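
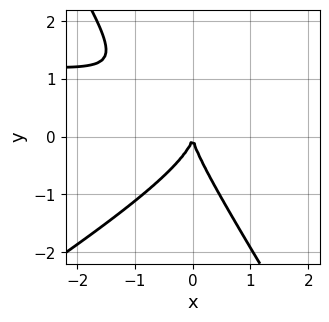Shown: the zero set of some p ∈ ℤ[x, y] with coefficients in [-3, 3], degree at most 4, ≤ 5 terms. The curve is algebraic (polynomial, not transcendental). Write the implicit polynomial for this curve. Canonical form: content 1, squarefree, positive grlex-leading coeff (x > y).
2*x^2*y - 2*x*y^2 - 2*y^3 - 3*x^2

1. deg p = 3. The shape is more complex than any degree-2 curve.
2. From the visible intercepts: one y-axis crossing is at y = 0; one x-axis crossing is at x = 0.
3. Assembling these constraints gives the stated polynomial.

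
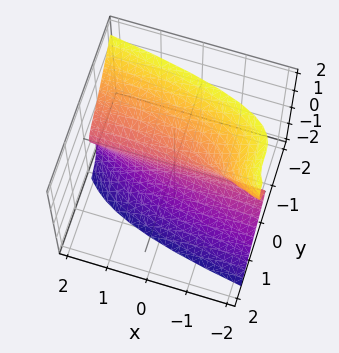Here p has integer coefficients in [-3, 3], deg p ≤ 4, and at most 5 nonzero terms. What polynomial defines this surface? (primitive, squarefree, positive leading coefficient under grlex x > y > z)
(a) Degree: a generic line meets the surface in up to 3 points, so deg p = 3.
(b) From the axis intercepts and sections: it meets the y-axis at y = 0 (among the integer gridlines); it crosses the z-axis at the gridline z = 0; the visible x-axis segment lies entirely on the surface.
(c) Putting this together gives p.

x*z^2 + 3*y^3 + z^3 - y*z + 2*y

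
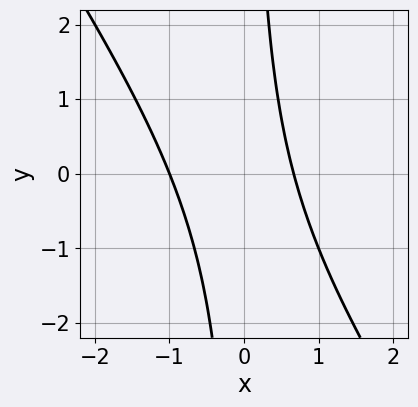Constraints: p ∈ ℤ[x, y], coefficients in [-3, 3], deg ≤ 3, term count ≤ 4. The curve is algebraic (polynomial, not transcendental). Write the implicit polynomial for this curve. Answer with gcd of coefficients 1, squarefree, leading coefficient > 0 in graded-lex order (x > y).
3*x^2 + 2*x*y + x - 2

(a) deg p = 2. A generic line meets the curve in up to 2 points.
(b) Reading off the gridlines: one x-axis crossing is at x = -1; it misses every integer gridline on the y-axis.
(c) Together with the visible shape, these determine p as stated.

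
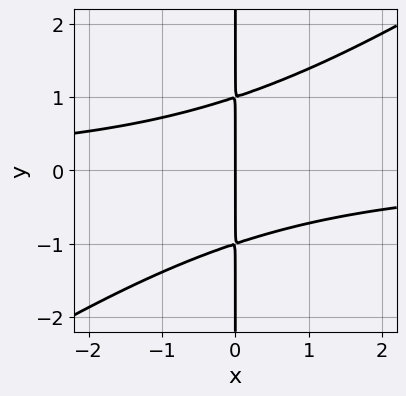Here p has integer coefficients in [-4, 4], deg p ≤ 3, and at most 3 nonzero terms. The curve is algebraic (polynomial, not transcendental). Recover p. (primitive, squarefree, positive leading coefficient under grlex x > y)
2*x^2*y - 3*x*y^2 + 3*x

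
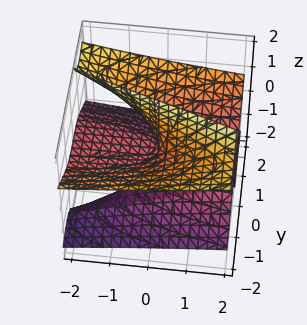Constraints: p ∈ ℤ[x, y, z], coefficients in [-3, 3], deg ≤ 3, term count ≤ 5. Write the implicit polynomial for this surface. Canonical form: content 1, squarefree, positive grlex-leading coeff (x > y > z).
(a) Degree: no degree-2 surface has this shape, so deg p = 3.
(b) From the visible intercepts: one y-axis crossing is at y = 0; every point of the x-axis in the box is on the surface; the visible z-axis segment lies entirely on the surface.
(c) These observations pin down the coefficients.

y^3 - 3*y*z^2 - 2*x*z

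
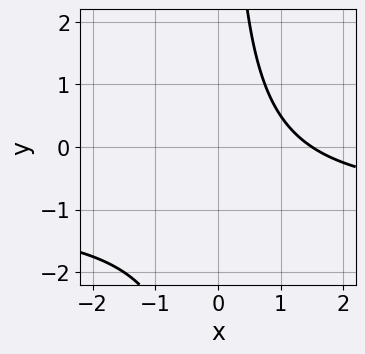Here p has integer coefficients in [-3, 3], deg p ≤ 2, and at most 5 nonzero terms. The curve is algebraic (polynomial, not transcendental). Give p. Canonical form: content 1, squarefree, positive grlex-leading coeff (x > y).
2*x*y + 2*x - 3

First, the degree is 2 — the shape is more complex than any degree-1 curve.
Next, against the integer gridlines: the curve avoids every integer y-axis point in the box.
Finally, assembling these constraints gives the stated polynomial.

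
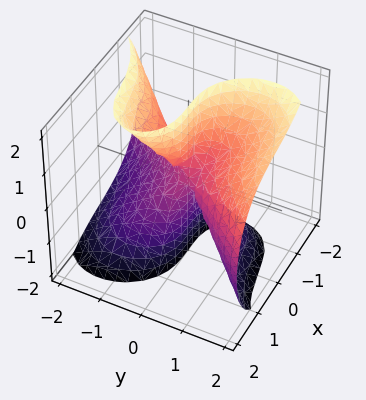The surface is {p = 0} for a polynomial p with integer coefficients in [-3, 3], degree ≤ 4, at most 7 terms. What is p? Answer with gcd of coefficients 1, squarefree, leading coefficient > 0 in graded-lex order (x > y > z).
2*x^3 + x*y^2 - 2*y^3 + y^2*z + 2*y*z^2

Degree: a generic line meets the surface in up to 3 points, so deg p = 3.
From the axis intercepts and sections: one x-axis crossing is at x = 0; one y-axis crossing is at y = 0; the visible z-axis segment lies entirely on the surface.
These observations pin down the coefficients.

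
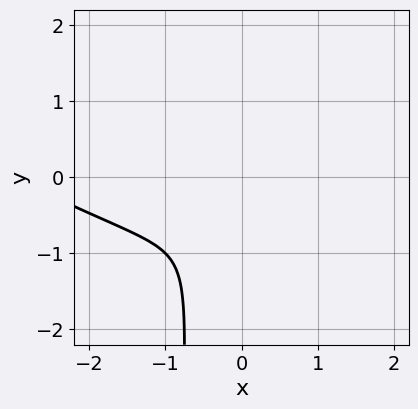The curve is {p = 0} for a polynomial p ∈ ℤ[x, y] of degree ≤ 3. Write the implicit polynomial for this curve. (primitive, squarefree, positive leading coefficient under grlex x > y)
(a) The degree is 3 — the shape is more complex than any degree-2 curve.
(b) Matching integer coefficients to the picture gives p.

x^3 + 2*x^2*y + x*y^2 + 3*x^2 + y^2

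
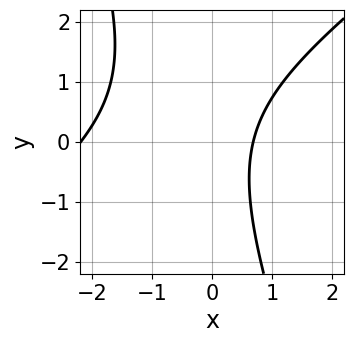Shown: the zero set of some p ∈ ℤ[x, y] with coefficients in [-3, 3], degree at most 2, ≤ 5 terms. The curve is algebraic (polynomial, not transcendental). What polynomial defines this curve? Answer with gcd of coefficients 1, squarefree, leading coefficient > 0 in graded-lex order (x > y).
1. deg p = 2. No degree-1 curve has this shape.
2. Observable constraints: the curve avoids every integer y-axis point in the box.
3. These observations pin down the coefficients.

2*x^2 - 2*x*y - y^2 + 3*x - 3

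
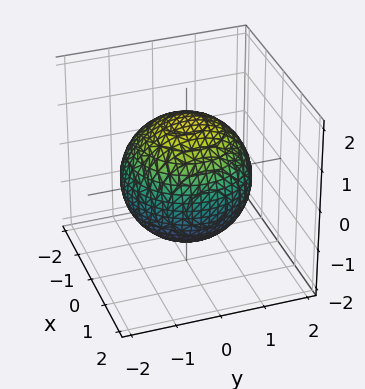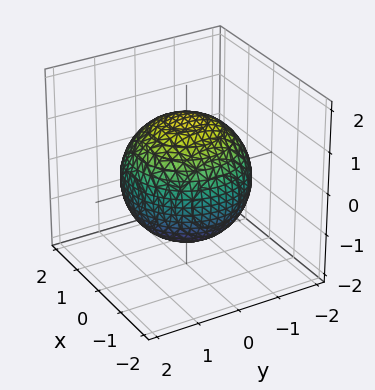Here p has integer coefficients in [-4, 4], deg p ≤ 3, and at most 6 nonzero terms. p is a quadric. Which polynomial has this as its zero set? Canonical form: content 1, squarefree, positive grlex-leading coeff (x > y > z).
Degree: a closed, bounded, convex surface; a quadric, so deg p = 2.
Symmetries: rotational symmetry about the z-axis ⇒ p depends on x, y only through x² + y²; mirror symmetry z ↦ −z ⇒ only even powers of z.
Checking where it meets the axes: a circular section at z = -1 has radius exactly 1.
These observations pin down the coefficients.

x^2 + y^2 + z^2 - 2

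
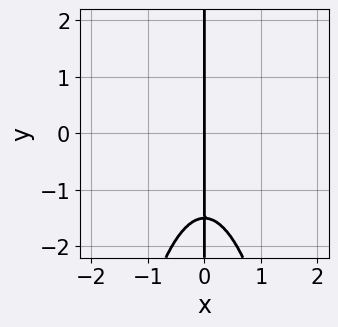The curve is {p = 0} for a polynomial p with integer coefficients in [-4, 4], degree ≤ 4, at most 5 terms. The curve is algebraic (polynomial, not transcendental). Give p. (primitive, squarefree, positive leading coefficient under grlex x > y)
1. The degree is 3 — no degree-2 curve has this shape.
2. Against the integer gridlines: it meets the x-axis at x = 0 (among the integer gridlines); the visible y-axis segment lies entirely on the curve.
3. Assembling these constraints gives the stated polynomial.

3*x^3 + 2*x*y + 3*x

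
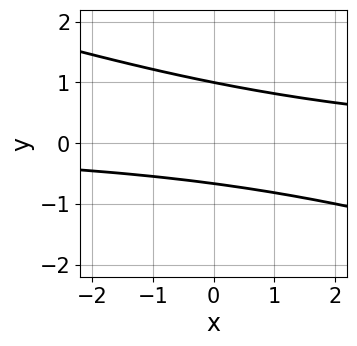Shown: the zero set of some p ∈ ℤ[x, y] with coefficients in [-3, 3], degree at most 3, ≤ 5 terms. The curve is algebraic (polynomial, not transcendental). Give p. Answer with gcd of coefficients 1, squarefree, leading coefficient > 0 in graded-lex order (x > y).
x*y + 3*y^2 - y - 2

Degree: a generic line meets the curve in up to 2 points, so deg p = 2.
Reading off the gridlines: it meets the y-axis at y = 1 (among the integer gridlines); the curve avoids every integer x-axis point in the box.
Assembling these constraints gives the stated polynomial.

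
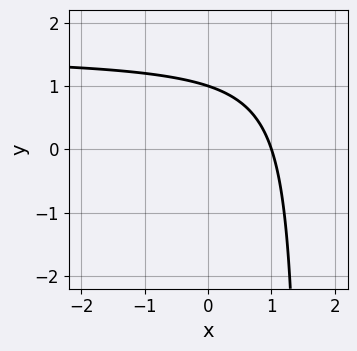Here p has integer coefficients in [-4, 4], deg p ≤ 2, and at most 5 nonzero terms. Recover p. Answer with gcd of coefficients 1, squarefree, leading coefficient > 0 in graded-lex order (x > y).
2*x*y - 3*x - 3*y + 3

Degree: a generic line meets the curve in up to 2 points, so deg p = 2.
Checking where it meets the axes: it crosses the y-axis at the gridline y = 1; one x-axis crossing is at x = 1.
The integer polynomial consistent with all of this is the stated p.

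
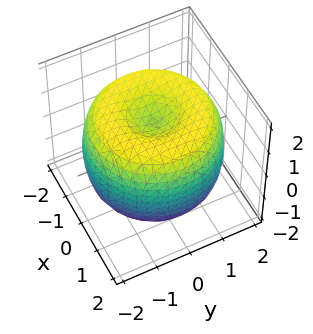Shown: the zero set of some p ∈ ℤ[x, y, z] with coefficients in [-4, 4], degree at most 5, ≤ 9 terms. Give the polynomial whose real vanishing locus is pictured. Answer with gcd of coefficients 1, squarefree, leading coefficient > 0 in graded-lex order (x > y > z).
1. deg p = 4. No degree-3 surface has this shape.
2. Symmetries: rotational symmetry about the z-axis ⇒ p depends on x, y only through x² + y².
3. Checking where it meets the axes: among the integer gridlines, it crosses the z-axis at z ∈ {-1, 1}; a circular section at z = 1 has radius between 1 and 2.
4. Putting this together gives p.

x^4 + 2*x^2*y^2 + y^4 - 3*x^2 - 3*y^2 + 2*z^2 - 2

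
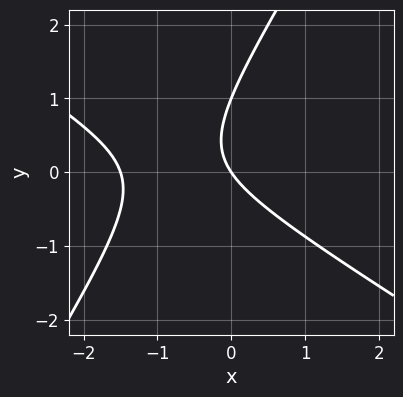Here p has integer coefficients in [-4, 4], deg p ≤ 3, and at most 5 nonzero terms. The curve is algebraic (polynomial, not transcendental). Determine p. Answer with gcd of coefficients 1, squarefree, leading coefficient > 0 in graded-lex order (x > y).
2*x^2 + 2*x*y - 2*y^2 + 3*x + 2*y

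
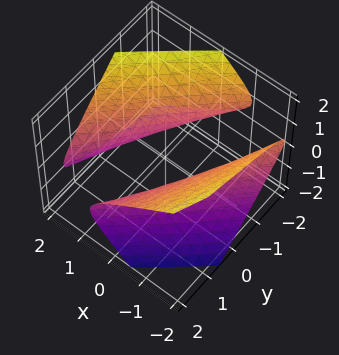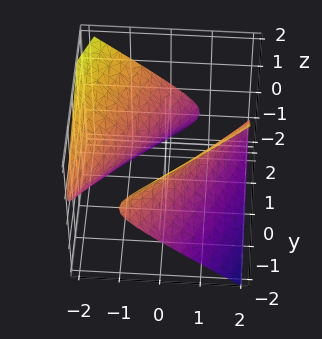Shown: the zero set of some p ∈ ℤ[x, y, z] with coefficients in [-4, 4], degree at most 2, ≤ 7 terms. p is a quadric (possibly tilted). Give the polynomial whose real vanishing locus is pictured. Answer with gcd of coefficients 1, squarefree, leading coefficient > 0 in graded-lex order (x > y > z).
First, the picture has 2 separate pieces.
Then, deg p = 2.
Then, against the integer gridlines: among the integer gridlines, it crosses the x-axis at x ∈ {-1, 1}; the surface avoids every integer z-axis point in the box.
Finally, fitting integer coefficients to these (and the overall shape) gives p.

2*x^2 - 3*x*y + y^2 - 2*y*z - 3*z^2 - 2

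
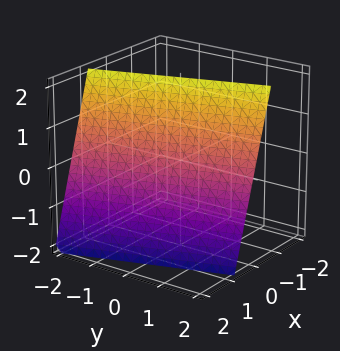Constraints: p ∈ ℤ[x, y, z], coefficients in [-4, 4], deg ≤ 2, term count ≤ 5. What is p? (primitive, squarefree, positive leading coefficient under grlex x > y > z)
3*x + y + z - 2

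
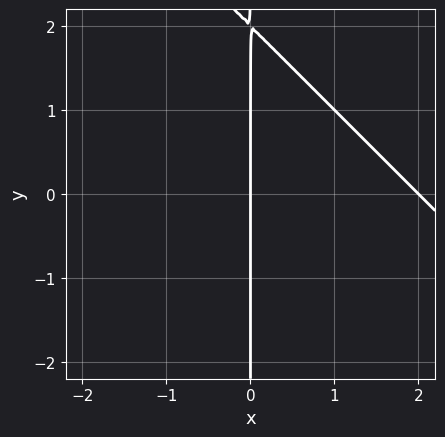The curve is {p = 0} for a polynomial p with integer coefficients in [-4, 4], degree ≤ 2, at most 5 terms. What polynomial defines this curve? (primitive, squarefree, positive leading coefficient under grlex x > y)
(a) The degree is 2 — the shape is more complex than any degree-1 curve.
(b) From the visible intercepts: among the integer gridlines, it crosses the x-axis at x ∈ {0, 2}; the visible y-axis segment lies entirely on the curve.
(c) Together with the visible shape, these determine p as stated.

x^2 + x*y - 2*x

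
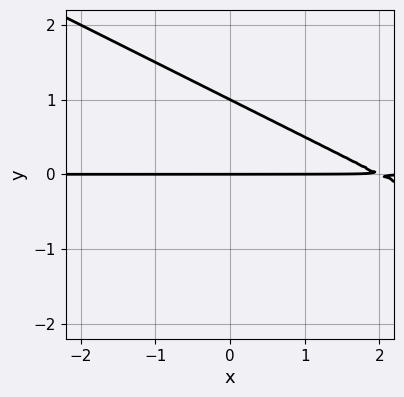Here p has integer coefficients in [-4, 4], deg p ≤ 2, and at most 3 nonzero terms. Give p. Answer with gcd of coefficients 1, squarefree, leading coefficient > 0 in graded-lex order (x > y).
x*y + 2*y^2 - 2*y

First, deg p = 2. A generic line meets the curve in up to 2 points.
Then, observable constraints: among the integer gridlines, it crosses the y-axis at y ∈ {0, 1}; every point of the x-axis in the box is on the curve.
Finally, putting this together gives p.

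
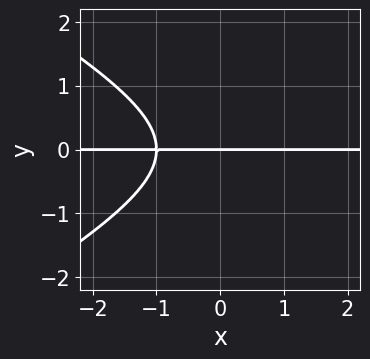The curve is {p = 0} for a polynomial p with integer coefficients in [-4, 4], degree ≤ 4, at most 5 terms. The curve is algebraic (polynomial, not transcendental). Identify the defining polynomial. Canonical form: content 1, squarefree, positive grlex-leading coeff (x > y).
x^2*y - 3*y^3 - 2*x*y - 3*y

First, deg p = 3. A generic line meets the curve in up to 3 points.
Then, checking where it meets the axes: the visible x-axis segment lies entirely on the curve; it crosses the y-axis at the gridline y = 0.
Finally, the integer polynomial consistent with all of this is the stated p.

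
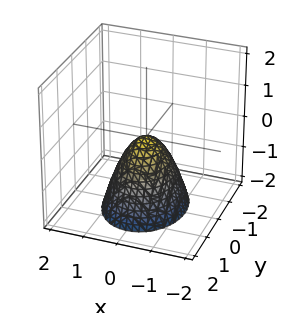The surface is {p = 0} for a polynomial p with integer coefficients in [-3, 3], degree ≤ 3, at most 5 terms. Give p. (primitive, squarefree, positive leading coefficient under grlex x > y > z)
3*x^2 + 2*y^2 + 2*z

(a) Degree: a paraboloid; a quadric, so deg p = 2.
(b) Symmetries: mirror symmetry x ↦ −x ⇒ only even powers of x; mirror symmetry y ↦ −y ⇒ only even powers of y.
(c) Reading off the gridlines: it meets the z-axis at z = 0 (among the integer gridlines); it meets the x-axis at x = 0 (among the integer gridlines); it crosses the y-axis at the gridline y = 0.
(d) Fitting integer coefficients to these (and the overall shape) gives p.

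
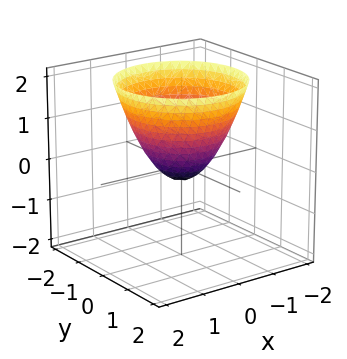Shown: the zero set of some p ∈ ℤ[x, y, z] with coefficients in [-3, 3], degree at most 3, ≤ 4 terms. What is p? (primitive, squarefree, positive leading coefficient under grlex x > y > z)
3*x^2 + 3*y^2 - 3*z - 1

1. The degree is 2 — the shape is more complex than any degree-1 surface.
2. By symmetry, the z-axis is an axis of rotation, so x and y enter only as x² + y².
3. Observable constraints: a circular section at z = 0 has radius between 0 and 1.
4. These observations pin down the coefficients.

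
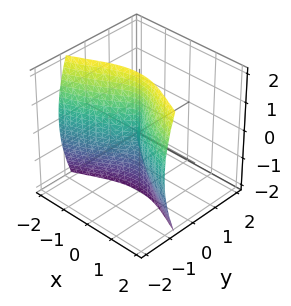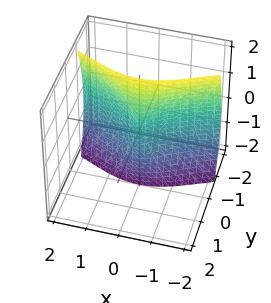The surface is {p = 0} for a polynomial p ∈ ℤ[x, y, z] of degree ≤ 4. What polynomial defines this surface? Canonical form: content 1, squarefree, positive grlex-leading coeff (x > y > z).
3*y^3 + y*z^2 + x^2

The degree is 3 — the shape is more complex than any degree-2 surface.
From the axis intercepts and sections: one y-axis crossing is at y = 0; one x-axis crossing is at x = 0; every point of the z-axis in the box is on the surface.
These observations pin down the coefficients.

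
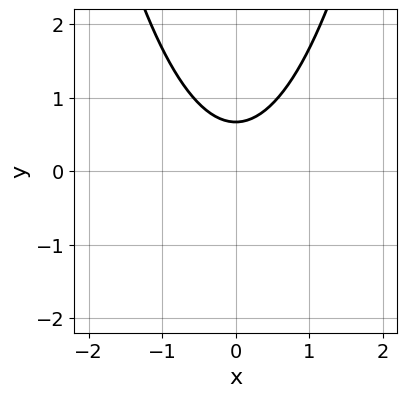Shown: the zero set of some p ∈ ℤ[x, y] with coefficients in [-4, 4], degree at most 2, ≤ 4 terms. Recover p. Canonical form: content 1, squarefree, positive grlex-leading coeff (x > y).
1. The degree is 2 — the shape is more complex than any degree-1 curve.
2. Symmetries: it's symmetric under x → −x, forcing even powers of x.
3. Observable constraints: it misses every integer gridline on the x-axis.
4. Assembling these constraints gives the stated polynomial.

3*x^2 - 3*y + 2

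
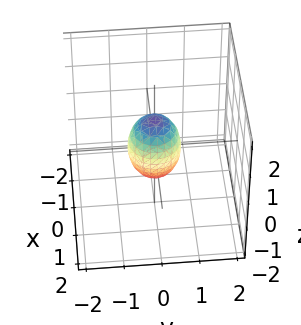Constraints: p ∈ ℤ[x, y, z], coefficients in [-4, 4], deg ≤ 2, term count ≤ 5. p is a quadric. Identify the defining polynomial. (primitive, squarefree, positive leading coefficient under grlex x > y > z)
deg p = 2.
Symmetries: the z-axis is an axis of rotation, so x and y enter only as x² + y²; it's symmetric under z → −z, forcing even powers of z.
Reading off the gridlines: a circular section at z = 0 has radius between 0 and 1; among the integer gridlines, it crosses the z-axis at z ∈ {-1, 1}.
Together with the visible shape, these determine p as stated.

2*x^2 + 2*y^2 + z^2 - 1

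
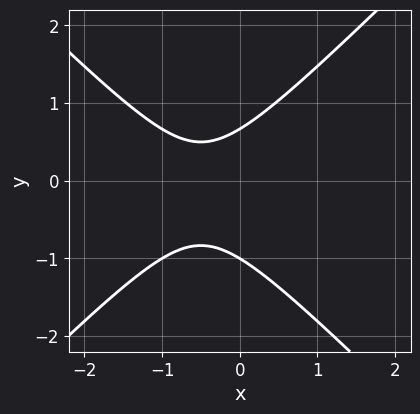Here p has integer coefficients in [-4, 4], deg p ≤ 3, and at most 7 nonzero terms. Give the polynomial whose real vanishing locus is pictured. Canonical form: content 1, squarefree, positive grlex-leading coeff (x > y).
Degree: a generic line meets the curve in up to 2 points, so deg p = 2.
From the visible intercepts: one y-axis crossing is at y = -1; no x-intercept at any integer in the box.
Solving for integer coefficients yields p as stated.

3*x^2 - 3*y^2 + 3*x - y + 2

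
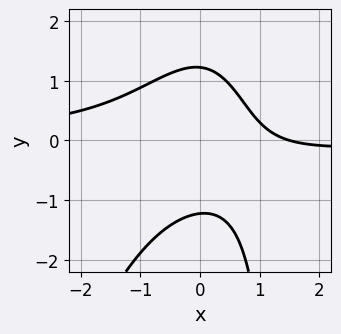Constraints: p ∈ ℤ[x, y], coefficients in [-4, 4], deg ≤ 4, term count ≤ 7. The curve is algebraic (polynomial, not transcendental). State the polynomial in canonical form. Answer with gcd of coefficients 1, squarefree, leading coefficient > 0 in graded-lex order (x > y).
3*x^2*y - x*y^2 + 2*y^2 + 2*x - 3

(a) The degree is 3 — a generic line meets the curve in up to 3 points.
(b) The integer polynomial consistent with all of this is the stated p.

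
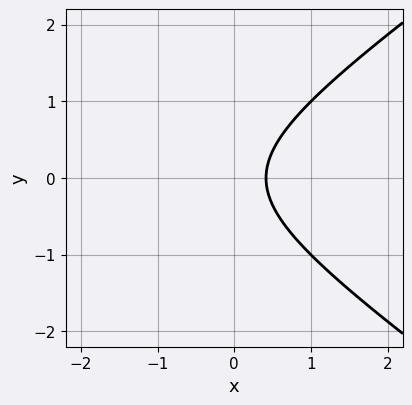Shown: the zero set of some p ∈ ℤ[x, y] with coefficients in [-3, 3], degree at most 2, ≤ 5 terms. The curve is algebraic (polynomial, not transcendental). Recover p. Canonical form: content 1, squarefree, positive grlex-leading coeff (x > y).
1. Degree: the shape is more complex than any degree-1 curve, so deg p = 2.
2. Symmetries: it's symmetric under y → −y, forcing even powers of y.
3. From the visible intercepts: the curve avoids every integer y-axis point in the box.
4. Solving for integer coefficients yields p as stated.

x^2 - 2*y^2 + 2*x - 1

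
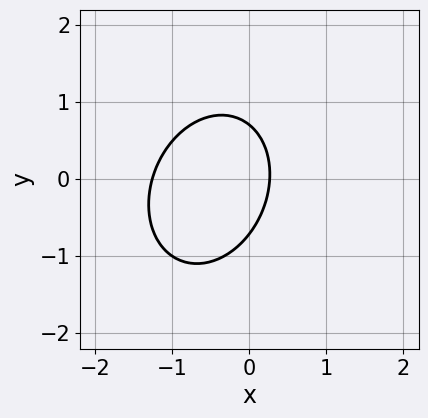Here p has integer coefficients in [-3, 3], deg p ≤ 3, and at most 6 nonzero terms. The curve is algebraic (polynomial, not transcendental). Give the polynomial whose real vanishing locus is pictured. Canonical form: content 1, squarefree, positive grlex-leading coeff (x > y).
First, the degree is 2 — the shape is more complex than any degree-1 curve.
Finally, matching integer coefficients to the picture gives p.

3*x^2 - x*y + 2*y^2 + 3*x - 1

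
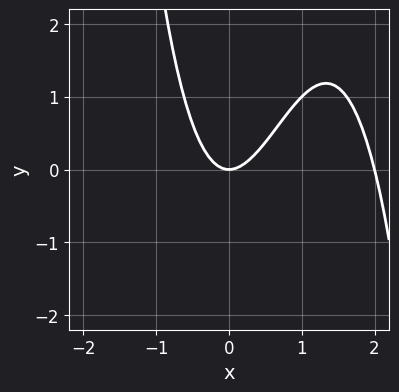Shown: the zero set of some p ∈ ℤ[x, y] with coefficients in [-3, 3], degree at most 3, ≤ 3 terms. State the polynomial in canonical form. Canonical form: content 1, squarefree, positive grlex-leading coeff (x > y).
1. deg p = 3. No degree-2 curve has this shape.
2. Checking where it meets the axes: the x-axis gridline crossings are at x ∈ {0, 2}; it crosses the y-axis at the gridline y = 0.
3. Matching integer coefficients to the picture gives p.

x^3 - 2*x^2 + y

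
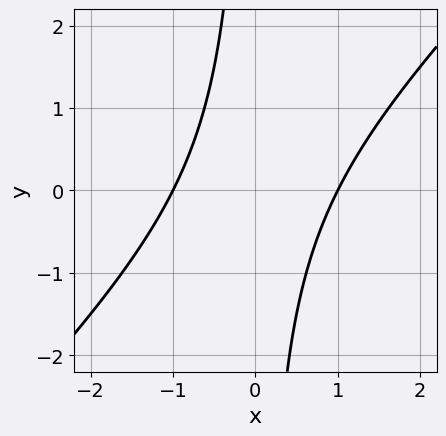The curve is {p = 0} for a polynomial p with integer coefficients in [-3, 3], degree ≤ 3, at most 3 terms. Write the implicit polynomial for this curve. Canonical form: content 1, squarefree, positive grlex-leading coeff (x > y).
x^2 - x*y - 1

(a) deg p = 2.
(b) From the axis intercepts and sections: no y-intercept at any integer in the box; the x-axis gridline crossings are at x ∈ {-1, 1}.
(c) Together with the visible shape, these determine p as stated.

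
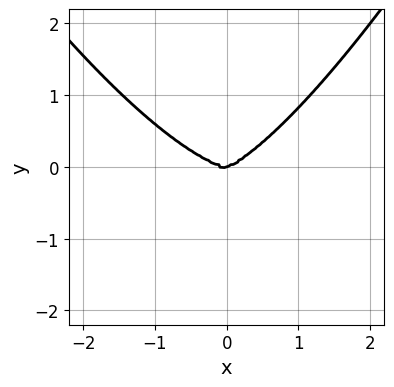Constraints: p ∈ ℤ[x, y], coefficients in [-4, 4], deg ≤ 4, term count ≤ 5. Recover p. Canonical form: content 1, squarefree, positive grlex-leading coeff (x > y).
x^4 + x*y^2 - 3*y^3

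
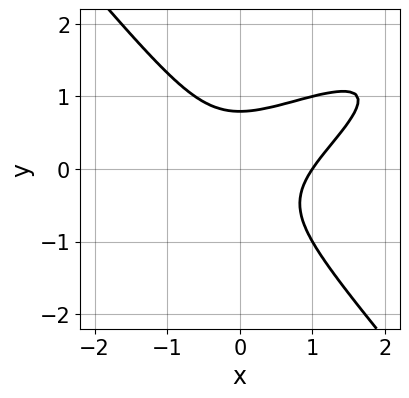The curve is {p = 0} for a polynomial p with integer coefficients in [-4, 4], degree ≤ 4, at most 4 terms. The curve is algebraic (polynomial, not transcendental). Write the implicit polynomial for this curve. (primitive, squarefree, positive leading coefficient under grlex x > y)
x^3 - 2*x^2*y + 2*y^3 - 1

1. deg p = 3. The shape is more complex than any degree-2 curve.
2. Reading off the gridlines: it crosses the x-axis at the gridline x = 1.
3. Solving for integer coefficients yields p as stated.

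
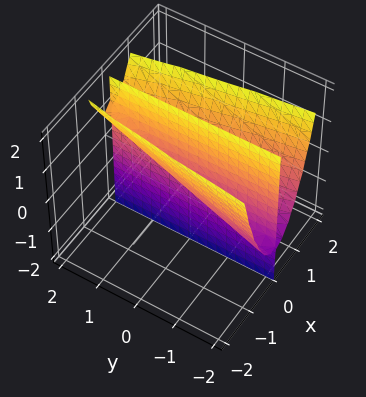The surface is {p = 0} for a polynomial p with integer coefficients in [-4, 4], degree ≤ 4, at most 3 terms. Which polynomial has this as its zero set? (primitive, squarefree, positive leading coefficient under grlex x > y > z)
(a) The picture has 2 separate pieces. Treating them together as one polynomial.
(b) Degree: no degree-2 surface has this shape, so deg p = 3.
(c) From the axis intercepts and sections: it meets the x-axis at x = 0 (among the integer gridlines); the visible z-axis segment lies entirely on the surface; the visible y-axis segment lies entirely on the surface.
(d) Matching integer coefficients to the picture gives p.

3*x^3 + x*y - 2*x*z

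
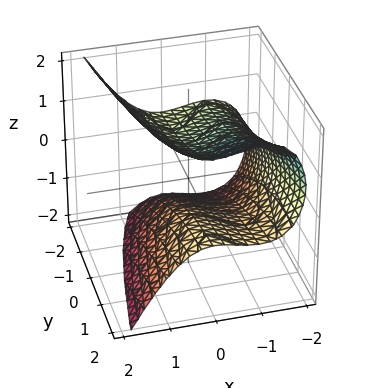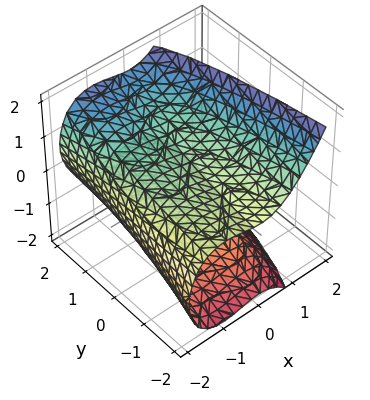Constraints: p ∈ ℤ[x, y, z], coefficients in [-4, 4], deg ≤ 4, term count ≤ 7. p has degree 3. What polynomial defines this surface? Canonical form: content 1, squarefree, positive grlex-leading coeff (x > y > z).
Degree: the shape is more complex than any degree-2 surface, so deg p = 3.
Checking where it meets the axes: the surface avoids every integer y-axis point in the box.
Together with the visible shape, these determine p as stated.

2*x^3 + 3*x^2 + 2*y*z - 3*z^2 + 2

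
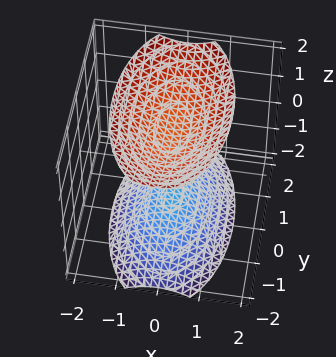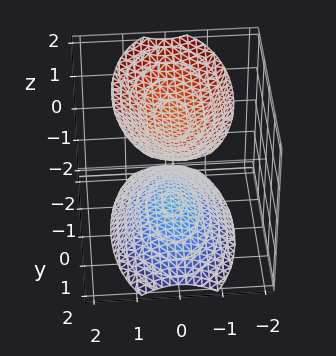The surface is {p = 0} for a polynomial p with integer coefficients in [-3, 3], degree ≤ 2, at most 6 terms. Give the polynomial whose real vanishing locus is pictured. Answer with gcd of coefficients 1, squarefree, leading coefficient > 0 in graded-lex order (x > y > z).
3*x^2 + y^2 - 2*z^2 + 3

There are 2 components. They look like related sheets of one shape, so recover p as a whole.
deg p = 2. Two sheets facing apart; a quadric.
Symmetries: the z ↦ −z reflection is a symmetry, so z appears only in even powers; it's symmetric under x → −x, forcing even powers of x; mirror symmetry y ↦ −y ⇒ only even powers of y.
Checking where it meets the axes: it misses every integer gridline on the y-axis; the surface avoids every integer x-axis point in the box.
Solving for integer coefficients yields p as stated.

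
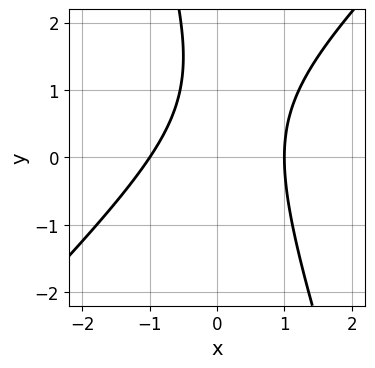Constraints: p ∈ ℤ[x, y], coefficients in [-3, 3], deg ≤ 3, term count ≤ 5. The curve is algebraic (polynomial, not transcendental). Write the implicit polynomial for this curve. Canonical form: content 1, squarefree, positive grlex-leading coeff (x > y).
3*x^2 - 2*x*y - y^2 + 2*y - 3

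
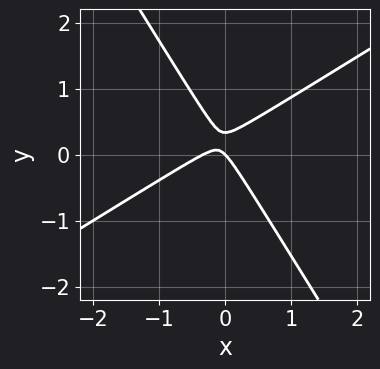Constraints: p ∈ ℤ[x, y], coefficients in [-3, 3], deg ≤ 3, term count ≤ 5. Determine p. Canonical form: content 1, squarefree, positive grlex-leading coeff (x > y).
The degree is 2 — a generic line meets the curve in up to 2 points.
Checking where it meets the axes: it crosses the y-axis at the gridline y = 0; it crosses the x-axis at the gridline x = 0.
Together with the visible shape, these determine p as stated.

3*x^2 - 3*x*y - 3*y^2 + x + y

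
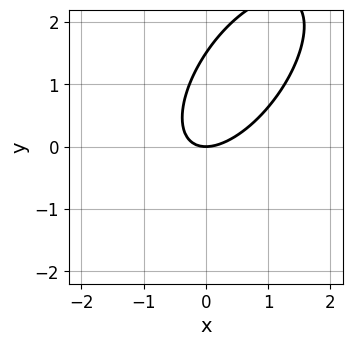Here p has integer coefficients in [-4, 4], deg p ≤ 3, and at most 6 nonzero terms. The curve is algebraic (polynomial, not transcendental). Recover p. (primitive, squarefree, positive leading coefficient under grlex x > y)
First, deg p = 2. No degree-1 curve has this shape.
Then, from the visible intercepts: one y-axis crossing is at y = 0; it crosses the x-axis at the gridline x = 0.
Finally, fitting integer coefficients to these (and the overall shape) gives p.

3*x^2 - 3*x*y + 2*y^2 - 3*y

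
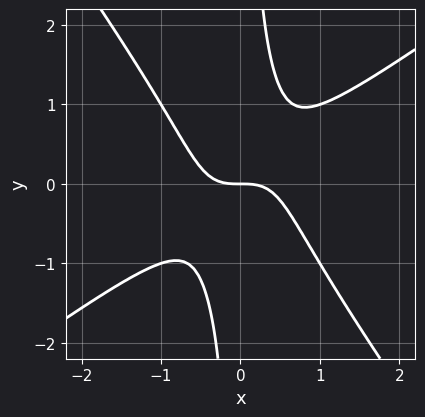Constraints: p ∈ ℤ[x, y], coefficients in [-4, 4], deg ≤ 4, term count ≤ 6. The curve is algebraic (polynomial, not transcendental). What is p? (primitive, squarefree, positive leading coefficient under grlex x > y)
deg p = 3.
Observable constraints: it meets the y-axis at y = 0 (among the integer gridlines); one x-axis crossing is at x = 0.
Assembling these constraints gives the stated polynomial.

3*x^3 - 2*x^2*y - 3*x*y^2 + 2*y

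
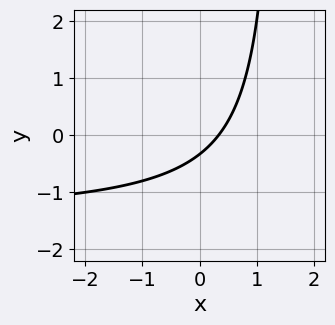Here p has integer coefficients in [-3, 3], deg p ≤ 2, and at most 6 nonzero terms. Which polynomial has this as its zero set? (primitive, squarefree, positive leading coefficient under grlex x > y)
2*x*y + 3*x - 3*y - 1

1. Degree: no degree-1 curve has this shape, so deg p = 2.
2. Solving for integer coefficients yields p as stated.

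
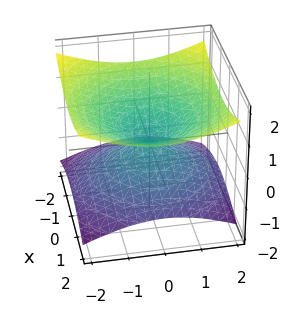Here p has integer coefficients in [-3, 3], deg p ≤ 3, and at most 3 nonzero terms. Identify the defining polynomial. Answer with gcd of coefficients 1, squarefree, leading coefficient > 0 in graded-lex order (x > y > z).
x^2 + y^2 - 3*z^2

First, the degree is 2 — two nappes meeting at a single point; a quadric.
Then, symmetries: mirror symmetry z ↦ −z ⇒ only even powers of z; every cross-section ⟂ z is a circle, so x, y appear only via x² + y².
Then, from the visible intercepts: it meets the z-axis at z = 0 (among the integer gridlines); one x-axis crossing is at x = 0; it meets the y-axis at y = 0 (among the integer gridlines).
Finally, together with the visible shape, these determine p as stated.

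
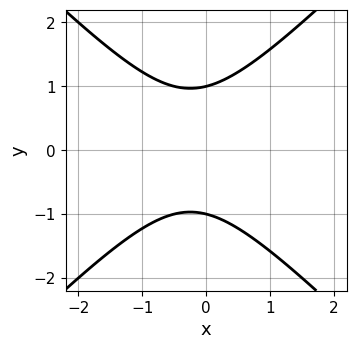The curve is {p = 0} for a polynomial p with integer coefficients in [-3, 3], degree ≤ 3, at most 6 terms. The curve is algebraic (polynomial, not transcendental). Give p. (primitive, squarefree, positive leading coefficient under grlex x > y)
2*x^2 - 2*y^2 + x + 2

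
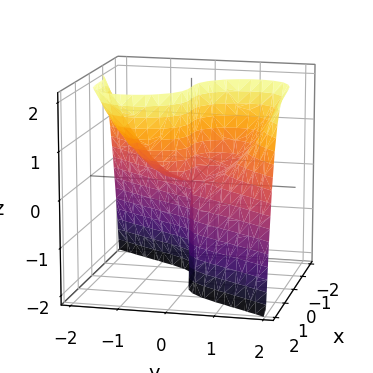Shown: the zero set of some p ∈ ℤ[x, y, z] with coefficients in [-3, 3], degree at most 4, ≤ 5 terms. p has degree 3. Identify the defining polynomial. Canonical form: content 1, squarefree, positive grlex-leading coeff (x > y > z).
2*x^3 - y^3 + 2*y*z

The degree is 3 — no degree-2 surface has this shape.
Observable constraints: the visible z-axis segment lies entirely on the surface; it crosses the y-axis at the gridline y = 0; one x-axis crossing is at x = 0.
Solving for integer coefficients yields p as stated.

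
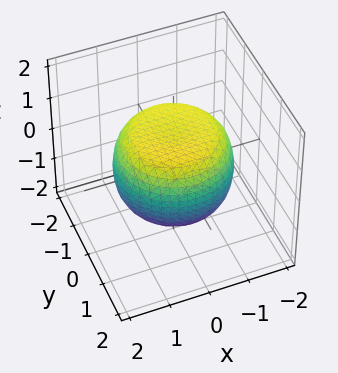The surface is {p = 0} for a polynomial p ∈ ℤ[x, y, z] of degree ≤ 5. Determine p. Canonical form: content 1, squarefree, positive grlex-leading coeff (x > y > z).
(a) deg p = 4.
(b) Symmetries: every cross-section ⟂ z is a circle, so x, y appear only via x² + y².
(c) Against the integer gridlines: a circular section at z = -1 has radius exactly 1; among the integer gridlines, it crosses the z-axis at z ∈ {-1, 1}.
(d) Solving for integer coefficients yields p as stated.

x^4 + 2*x^2*y^2 + y^4 - x^2 - y^2 + 2*z^2 - 2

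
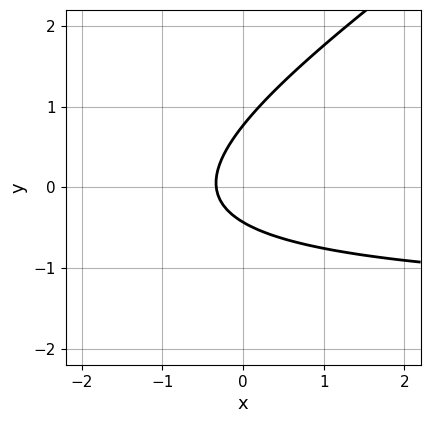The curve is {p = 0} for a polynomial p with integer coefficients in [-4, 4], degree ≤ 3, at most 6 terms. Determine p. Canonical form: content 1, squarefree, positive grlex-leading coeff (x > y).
1. Degree: no degree-1 curve has this shape, so deg p = 2.
2. Matching integer coefficients to the picture gives p.

2*x*y - 3*y^2 + 3*x + y + 1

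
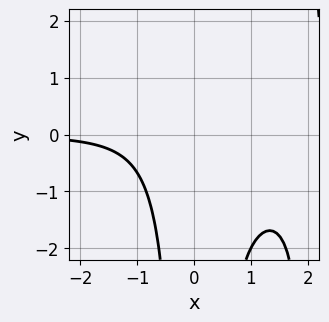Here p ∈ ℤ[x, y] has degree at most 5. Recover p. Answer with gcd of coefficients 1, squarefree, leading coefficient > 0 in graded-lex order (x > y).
1. The degree is 4 — a generic line meets the curve in up to 4 points.
2. Checking where it meets the axes: no x-intercept at any integer in the box; it misses every integer gridline on the y-axis.
3. Matching integer coefficients to the picture gives p.

x^3*y - 2*x^2*y - 2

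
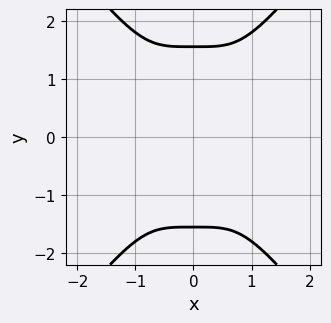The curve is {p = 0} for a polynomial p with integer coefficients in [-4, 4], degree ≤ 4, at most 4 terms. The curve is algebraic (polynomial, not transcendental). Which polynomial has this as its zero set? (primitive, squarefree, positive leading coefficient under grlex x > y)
(a) The degree is 4 — a generic line meets the curve in up to 4 points.
(b) Symmetries: mirror symmetry y ↦ −y ⇒ only even powers of y; the x ↦ −x reflection is a symmetry, so x appears only in even powers.
(c) Observable constraints: the curve avoids every integer x-axis point in the box.
(d) Solving for integer coefficients yields p as stated.

3*x^4 - y^4 + 2*y^2 + 1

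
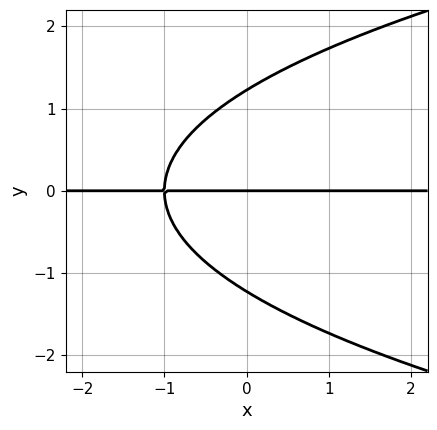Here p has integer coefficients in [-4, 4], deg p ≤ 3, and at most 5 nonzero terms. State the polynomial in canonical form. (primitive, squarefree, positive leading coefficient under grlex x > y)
2*y^3 - 3*x*y - 3*y

1. Degree: the shape is more complex than any degree-2 curve, so deg p = 3.
2. From the axis intercepts and sections: one y-axis crossing is at y = 0; every point of the x-axis in the box is on the curve.
3. Together with the visible shape, these determine p as stated.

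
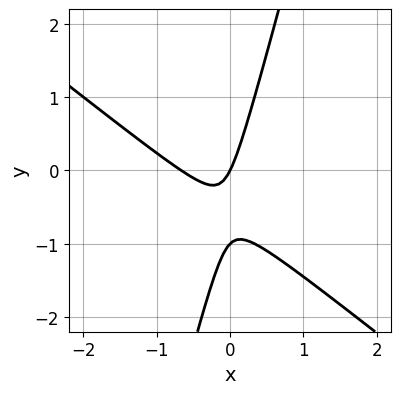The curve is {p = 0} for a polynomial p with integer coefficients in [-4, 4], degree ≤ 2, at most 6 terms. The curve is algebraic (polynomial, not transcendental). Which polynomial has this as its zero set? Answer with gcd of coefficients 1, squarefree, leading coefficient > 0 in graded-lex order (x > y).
First, the degree is 2 — a generic line meets the curve in up to 2 points.
Then, from the axis intercepts and sections: it meets the x-axis at x = 0 (among the integer gridlines); the y-axis gridline crossings are at y ∈ {-1, 0}.
Finally, fitting integer coefficients to these (and the overall shape) gives p.

3*x^2 + 3*x*y - y^2 + 2*x - y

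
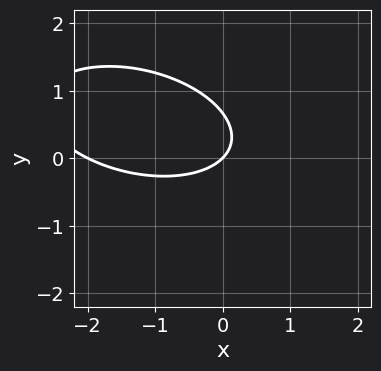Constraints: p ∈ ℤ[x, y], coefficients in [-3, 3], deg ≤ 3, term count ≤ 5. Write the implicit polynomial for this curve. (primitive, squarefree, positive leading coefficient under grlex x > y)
x^2 + x*y + 3*y^2 + 2*x - 2*y

First, deg p = 2.
Next, from the visible intercepts: it crosses the y-axis at the gridline y = 0; the x-axis gridline crossings are at x ∈ {-2, 0}.
Finally, these observations pin down the coefficients.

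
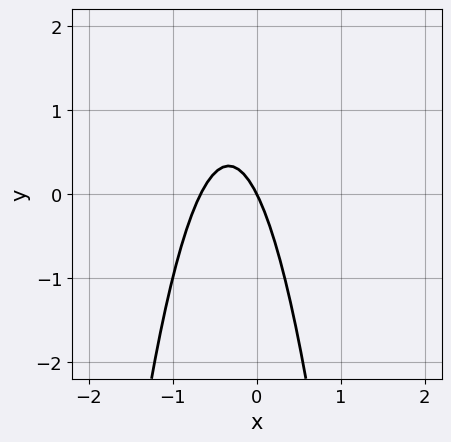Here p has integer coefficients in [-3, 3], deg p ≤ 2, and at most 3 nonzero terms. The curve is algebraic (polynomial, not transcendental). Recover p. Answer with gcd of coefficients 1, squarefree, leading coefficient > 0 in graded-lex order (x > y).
3*x^2 + 2*x + y

(a) deg p = 2. The shape is more complex than any degree-1 curve.
(b) Reading off the gridlines: it crosses the x-axis at the gridline x = 0; it meets the y-axis at y = 0 (among the integer gridlines).
(c) The integer polynomial consistent with all of this is the stated p.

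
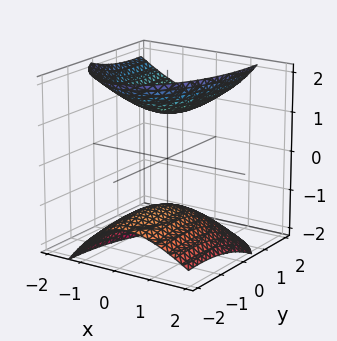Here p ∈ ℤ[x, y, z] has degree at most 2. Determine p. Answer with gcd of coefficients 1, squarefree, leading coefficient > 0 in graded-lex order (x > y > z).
First, the picture has 2 separate pieces. They look like related sheets of one shape, so recover p as a whole.
Then, degree: no degree-1 surface has this shape, so deg p = 2.
Then, from the visible intercepts: the surface avoids every integer x-axis point in the box; the surface avoids every integer y-axis point in the box.
Finally, solving for integer coefficients yields p as stated.

3*x^2 + 2*x*z + y^2 - 2*y*z - 2*z^2 + 3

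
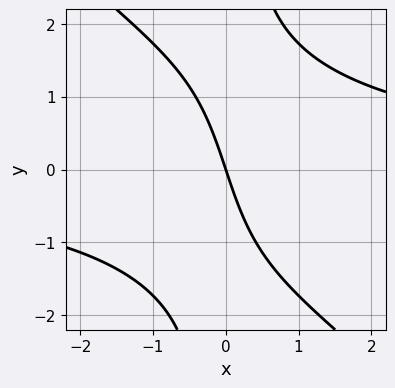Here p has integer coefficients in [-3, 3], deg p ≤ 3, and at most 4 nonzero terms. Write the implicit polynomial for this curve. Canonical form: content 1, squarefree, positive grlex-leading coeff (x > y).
(a) deg p = 3. A generic line meets the curve in up to 3 points.
(b) Observable constraints: one y-axis crossing is at y = 0; it meets the x-axis at x = 0 (among the integer gridlines).
(c) These observations pin down the coefficients.

x^2*y + x*y^2 - 3*x - y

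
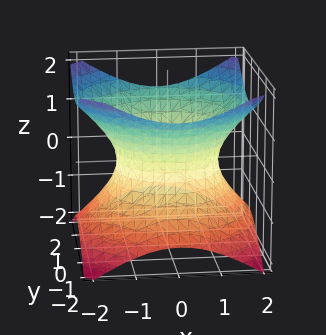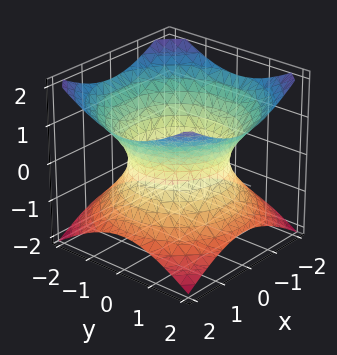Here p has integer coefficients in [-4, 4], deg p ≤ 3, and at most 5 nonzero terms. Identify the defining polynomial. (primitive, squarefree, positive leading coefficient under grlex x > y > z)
First, degree: an hourglass — one-sheet hyperboloid; a quadric, so deg p = 2.
Next, symmetries: the surface is invariant under rotation about z: p = q(x² + y², z); mirror symmetry z ↦ −z ⇒ only even powers of z.
Next, against the integer gridlines: it misses every integer gridline on the z-axis; a circular section at z = -1 has radius between 1 and 2.
Finally, these observations pin down the coefficients.

2*x^2 + 2*y^2 - 3*z^2 - 3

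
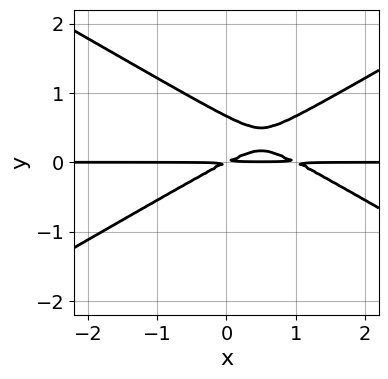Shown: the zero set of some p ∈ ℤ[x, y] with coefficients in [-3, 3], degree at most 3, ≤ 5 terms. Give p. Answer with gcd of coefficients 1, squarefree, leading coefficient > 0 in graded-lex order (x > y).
(a) deg p = 3. The shape is more complex than any degree-2 curve.
(b) Against the integer gridlines: every point of the x-axis in the box is on the curve.
(c) Putting this together gives p.

x^2*y - 3*y^3 - x*y + 2*y^2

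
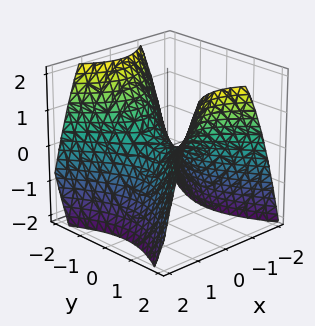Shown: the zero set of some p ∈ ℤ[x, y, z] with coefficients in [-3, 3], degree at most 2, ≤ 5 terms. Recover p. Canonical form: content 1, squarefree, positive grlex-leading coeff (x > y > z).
3*x^2 - 2*y^2 + 3*z

First, the degree is 2 — a saddle surface; a quadric.
Next, symmetries: mirror symmetry y ↦ −y ⇒ only even powers of y; the x ↦ −x reflection is a symmetry, so x appears only in even powers.
Then, observable constraints: one y-axis crossing is at y = 0; it crosses the z-axis at the gridline z = 0; one x-axis crossing is at x = 0.
Finally, matching integer coefficients to the picture gives p.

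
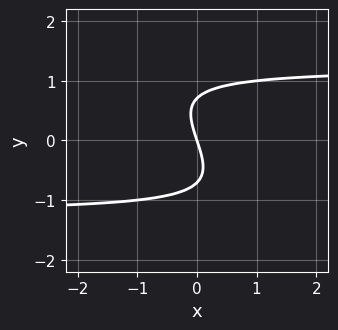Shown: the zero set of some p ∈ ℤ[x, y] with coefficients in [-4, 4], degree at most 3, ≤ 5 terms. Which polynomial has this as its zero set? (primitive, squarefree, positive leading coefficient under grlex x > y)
2*x*y^2 + 2*y^3 - 3*x - y

1. Degree: no degree-2 curve has this shape, so deg p = 3.
2. Against the integer gridlines: it crosses the y-axis at the gridline y = 0; one x-axis crossing is at x = 0.
3. The integer polynomial consistent with all of this is the stated p.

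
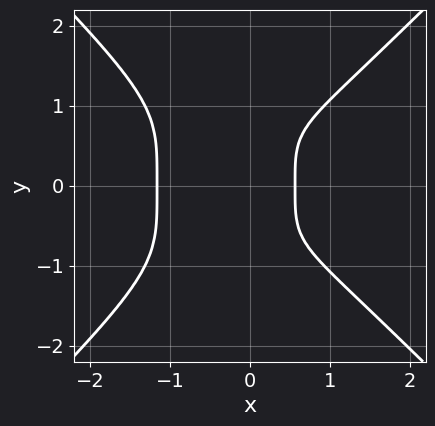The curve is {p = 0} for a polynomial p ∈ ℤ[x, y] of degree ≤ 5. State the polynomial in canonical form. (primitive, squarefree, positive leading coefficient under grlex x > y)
3*x^4 - 3*y^4 + 3*x - 2

1. The degree is 4 — the shape is more complex than any degree-3 curve.
2. Symmetries: it's symmetric under y → −y, forcing even powers of y.
3. Observable constraints: it misses every integer gridline on the y-axis.
4. The integer polynomial consistent with all of this is the stated p.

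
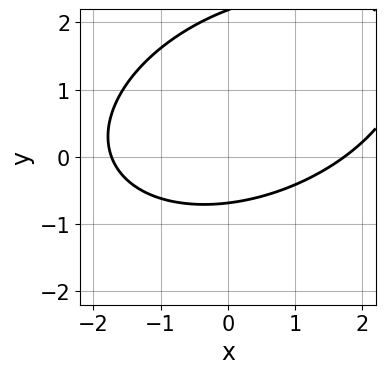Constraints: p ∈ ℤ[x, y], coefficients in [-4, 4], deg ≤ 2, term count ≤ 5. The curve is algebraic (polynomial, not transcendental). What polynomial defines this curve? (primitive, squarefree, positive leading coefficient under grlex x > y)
Degree: a generic line meets the curve in up to 2 points, so deg p = 2.
Putting this together gives p.

x^2 - x*y + 2*y^2 - 3*y - 3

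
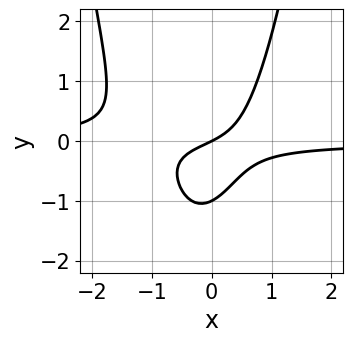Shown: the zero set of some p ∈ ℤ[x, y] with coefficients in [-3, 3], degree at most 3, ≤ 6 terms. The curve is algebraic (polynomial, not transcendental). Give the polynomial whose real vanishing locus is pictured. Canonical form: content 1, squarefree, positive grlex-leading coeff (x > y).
3*x^2*y + 2*x*y - 2*y^2 + x - 2*y

(a) Degree: no degree-2 curve has this shape, so deg p = 3.
(b) Reading off the gridlines: it meets the x-axis at x = 0 (among the integer gridlines); among the integer gridlines, it crosses the y-axis at y ∈ {-1, 0}.
(c) Putting this together gives p.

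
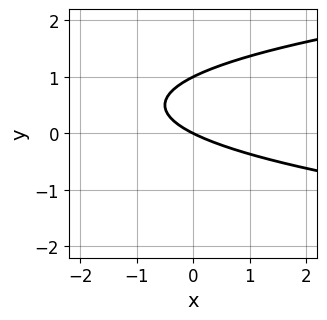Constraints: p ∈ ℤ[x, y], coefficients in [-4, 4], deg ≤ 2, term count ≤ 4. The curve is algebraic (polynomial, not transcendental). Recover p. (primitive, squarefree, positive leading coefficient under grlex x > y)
(a) Degree: no degree-1 curve has this shape, so deg p = 2.
(b) From the axis intercepts and sections: among the integer gridlines, it crosses the y-axis at y ∈ {0, 1}; one x-axis crossing is at x = 0.
(c) These observations pin down the coefficients.

2*y^2 - x - 2*y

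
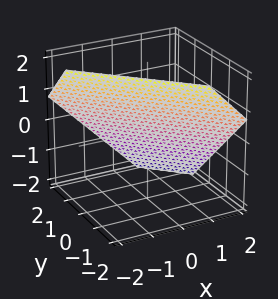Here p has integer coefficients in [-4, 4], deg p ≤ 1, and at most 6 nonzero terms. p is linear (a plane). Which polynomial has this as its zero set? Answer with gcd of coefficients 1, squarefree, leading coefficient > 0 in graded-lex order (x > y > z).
3*x + 3*y + 3*z - 2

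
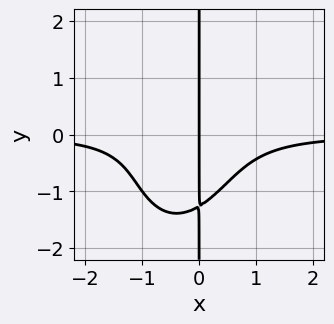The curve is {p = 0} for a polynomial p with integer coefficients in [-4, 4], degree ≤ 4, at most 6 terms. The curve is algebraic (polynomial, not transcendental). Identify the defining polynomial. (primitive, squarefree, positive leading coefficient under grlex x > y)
(a) Degree: no degree-3 curve has this shape, so deg p = 4.
(b) From the axis intercepts and sections: the visible y-axis segment lies entirely on the curve; one x-axis crossing is at x = 0.
(c) These observations pin down the coefficients.

3*x^3*y - x^2*y^2 + x*y^3 + x^2*y + 2*x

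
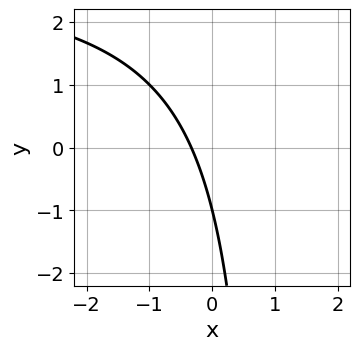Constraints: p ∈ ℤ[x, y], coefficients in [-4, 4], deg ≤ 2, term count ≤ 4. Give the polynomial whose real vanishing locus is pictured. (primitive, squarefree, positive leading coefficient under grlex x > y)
The degree is 2 — a generic line meets the curve in up to 2 points.
From the axis intercepts and sections: one y-axis crossing is at y = -1.
Fitting integer coefficients to these (and the overall shape) gives p.

x*y - 3*x - y - 1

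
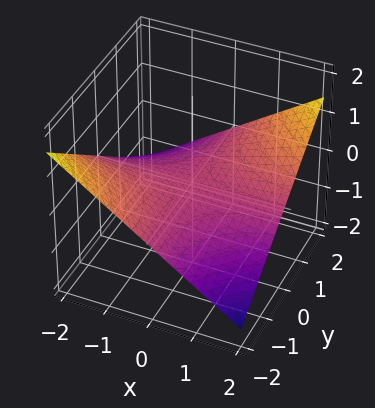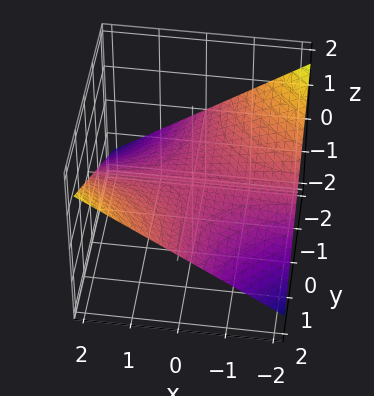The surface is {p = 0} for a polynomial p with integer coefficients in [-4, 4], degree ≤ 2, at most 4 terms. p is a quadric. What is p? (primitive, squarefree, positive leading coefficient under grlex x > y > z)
deg p = 2. A saddle surface; a quadric.
Against the integer gridlines: the visible y-axis segment lies entirely on the surface; every point of the x-axis in the box is on the surface; it crosses the z-axis at the gridline z = 0.
The integer polynomial consistent with all of this is the stated p.

x*y - 3*z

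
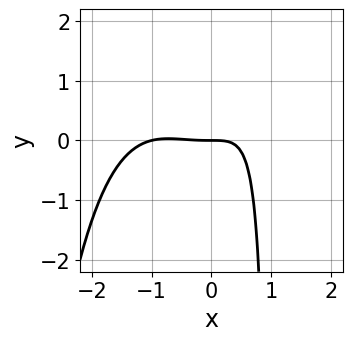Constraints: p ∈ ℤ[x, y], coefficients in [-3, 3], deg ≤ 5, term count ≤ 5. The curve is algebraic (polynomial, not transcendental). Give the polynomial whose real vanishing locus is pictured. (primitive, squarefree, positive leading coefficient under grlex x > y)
1. deg p = 4. The shape is more complex than any degree-3 curve.
2. Reading off the gridlines: the x-axis gridline crossings are at x ∈ {-1, 0}; it meets the y-axis at y = 0 (among the integer gridlines).
3. Putting this together gives p.

x^4 + x^3 - 2*x*y + 2*y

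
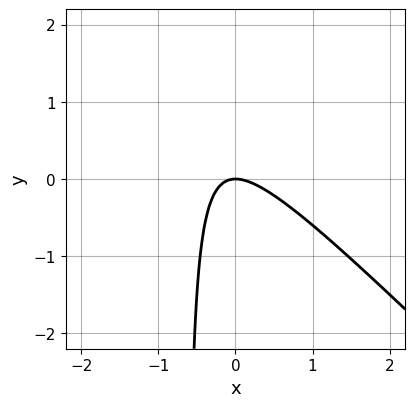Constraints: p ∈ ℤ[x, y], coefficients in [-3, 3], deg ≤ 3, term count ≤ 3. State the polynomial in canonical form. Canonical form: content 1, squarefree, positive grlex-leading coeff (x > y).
3*x^2 + 3*x*y + 2*y

First, degree: the shape is more complex than any degree-1 curve, so deg p = 2.
Next, reading off the gridlines: it crosses the x-axis at the gridline x = 0; one y-axis crossing is at y = 0.
Finally, solving for integer coefficients yields p as stated.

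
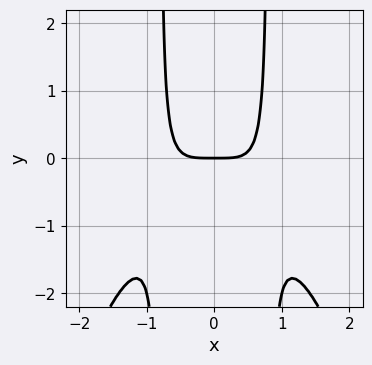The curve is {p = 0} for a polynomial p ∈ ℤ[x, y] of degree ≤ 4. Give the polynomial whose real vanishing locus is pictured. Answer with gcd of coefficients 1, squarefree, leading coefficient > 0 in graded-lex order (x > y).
2*x^4 + 3*x^2*y - 2*y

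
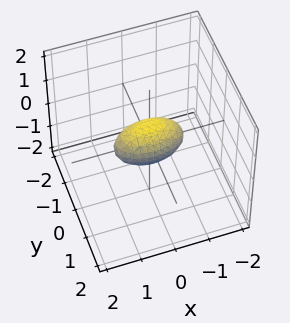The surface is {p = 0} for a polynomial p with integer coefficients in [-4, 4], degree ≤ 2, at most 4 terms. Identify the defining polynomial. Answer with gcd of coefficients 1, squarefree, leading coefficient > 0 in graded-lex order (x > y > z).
x^2 + 3*y^2 + 2*z^2 - 1

The degree is 2 — bounded and convex; a quadric.
Symmetries: it's symmetric under x → −x, forcing even powers of x; it's symmetric under y → −y, forcing even powers of y; mirror symmetry z ↦ −z ⇒ only even powers of z.
Observable constraints: among the integer gridlines, it crosses the x-axis at x ∈ {-1, 1}.
Fitting integer coefficients to these (and the overall shape) gives p.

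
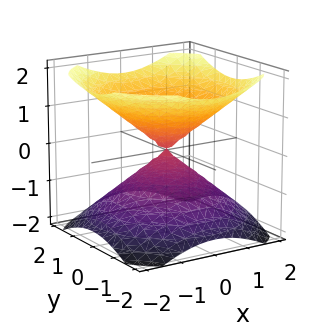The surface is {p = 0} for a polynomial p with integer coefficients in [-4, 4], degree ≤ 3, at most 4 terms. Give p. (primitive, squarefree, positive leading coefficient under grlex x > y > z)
(a) There are 2 components. They look like related sheets of one shape, so recover p as a whole.
(b) deg p = 2. A double cone through the origin; a quadric.
(c) Symmetry: every cross-section ⟂ z is a circle, so x, y appear only via x² + y²; mirror symmetry z ↦ −z ⇒ only even powers of z.
(d) Reading off the gridlines: it crosses the x-axis at the gridline x = 0; one y-axis crossing is at y = 0; it crosses the z-axis at the gridline z = 0; a circular section at z = 1 has radius between 1 and 2.
(e) Fitting integer coefficients to these (and the overall shape) gives p.

2*x^2 + 2*y^2 - 3*z^2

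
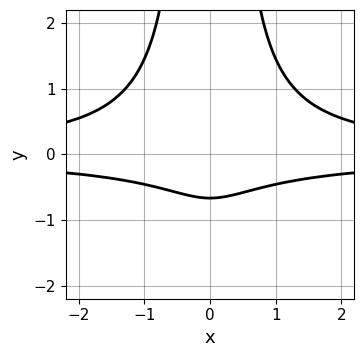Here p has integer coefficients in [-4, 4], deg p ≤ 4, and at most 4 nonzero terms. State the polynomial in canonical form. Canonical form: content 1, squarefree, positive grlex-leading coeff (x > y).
3*x^2*y^2 - 3*y - 2

First, degree: a generic line meets the curve in up to 4 points, so deg p = 4.
Then, symmetries: mirror symmetry x ↦ −x ⇒ only even powers of x.
Then, against the integer gridlines: it misses every integer gridline on the x-axis.
Finally, assembling these constraints gives the stated polynomial.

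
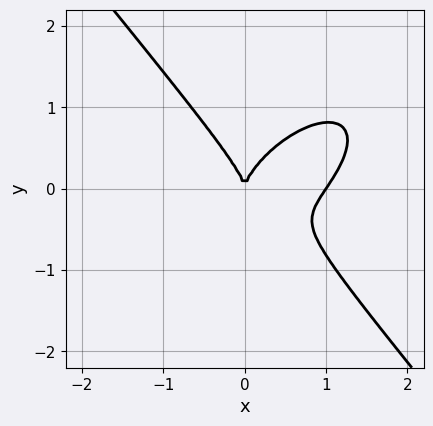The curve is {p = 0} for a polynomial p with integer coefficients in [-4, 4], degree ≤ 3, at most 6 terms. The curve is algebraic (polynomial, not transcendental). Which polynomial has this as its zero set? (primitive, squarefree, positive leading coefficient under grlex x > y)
Degree: the shape is more complex than any degree-2 curve, so deg p = 3.
From the visible intercepts: the x-axis gridline crossings are at x ∈ {0, 1}; one y-axis crossing is at y = 0.
Fitting integer coefficients to these (and the overall shape) gives p.

3*x^3 - 2*x^2*y + 3*y^3 - 3*x^2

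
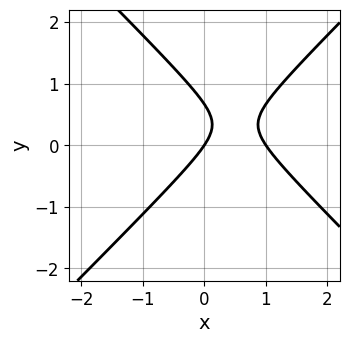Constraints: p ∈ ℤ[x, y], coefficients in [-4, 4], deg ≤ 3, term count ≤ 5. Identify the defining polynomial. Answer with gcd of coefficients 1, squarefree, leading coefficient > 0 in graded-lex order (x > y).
1. deg p = 2. The shape is more complex than any degree-1 curve.
2. Reading off the gridlines: the x-axis gridline crossings are at x ∈ {0, 1}; it meets the y-axis at y = 0 (among the integer gridlines).
3. Together with the visible shape, these determine p as stated.

3*x^2 - 3*y^2 - 3*x + 2*y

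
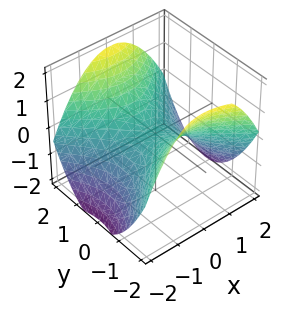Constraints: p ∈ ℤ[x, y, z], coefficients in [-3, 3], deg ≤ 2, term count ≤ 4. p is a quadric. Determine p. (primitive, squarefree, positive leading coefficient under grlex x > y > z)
First, degree: a hyperbolic paraboloid; a quadric, so deg p = 2.
Then, symmetries: it's symmetric under x → −x, forcing even powers of x; it's symmetric under y → −y, forcing even powers of y.
Then, checking where it meets the axes: one z-axis crossing is at z = 0; it meets the x-axis at x = 0 (among the integer gridlines).
Finally, the integer polynomial consistent with all of this is the stated p.

x^2 - y^2 + 2*z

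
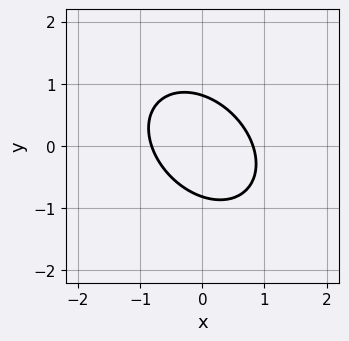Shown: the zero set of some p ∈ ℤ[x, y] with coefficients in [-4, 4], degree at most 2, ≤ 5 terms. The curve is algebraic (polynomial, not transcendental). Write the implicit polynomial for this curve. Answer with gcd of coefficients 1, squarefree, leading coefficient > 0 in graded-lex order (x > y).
3*x^2 + 2*x*y + 3*y^2 - 2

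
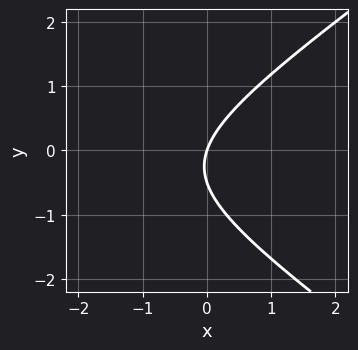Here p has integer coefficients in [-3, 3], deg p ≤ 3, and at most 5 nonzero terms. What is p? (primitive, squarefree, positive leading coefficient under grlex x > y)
x^2 - 2*y^2 + 3*x - y

(a) The degree is 2 — no degree-1 curve has this shape.
(b) From the visible intercepts: one x-axis crossing is at x = 0; one y-axis crossing is at y = 0.
(c) Putting this together gives p.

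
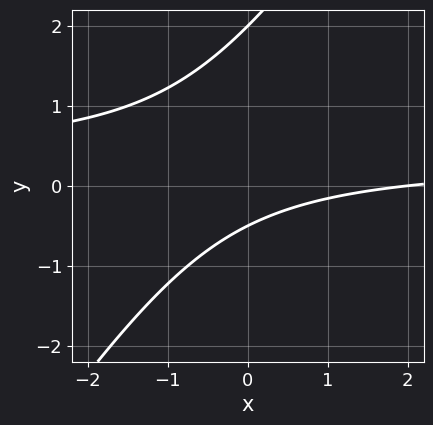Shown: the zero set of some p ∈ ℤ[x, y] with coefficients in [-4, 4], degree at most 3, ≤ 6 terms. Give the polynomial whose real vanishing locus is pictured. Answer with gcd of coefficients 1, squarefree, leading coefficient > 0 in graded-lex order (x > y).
3*x*y - 2*y^2 - x + 3*y + 2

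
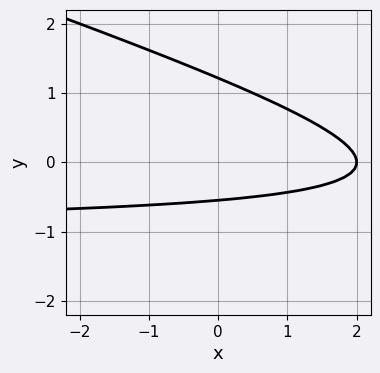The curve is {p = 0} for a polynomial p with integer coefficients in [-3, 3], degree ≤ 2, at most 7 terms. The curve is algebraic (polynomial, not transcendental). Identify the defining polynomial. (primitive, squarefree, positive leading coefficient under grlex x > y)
x*y + 3*y^2 + x - 2*y - 2

1. deg p = 2. A generic line meets the curve in up to 2 points.
2. Checking where it meets the axes: it crosses the x-axis at the gridline x = 2.
3. Assembling these constraints gives the stated polynomial.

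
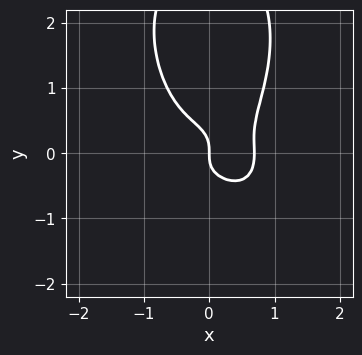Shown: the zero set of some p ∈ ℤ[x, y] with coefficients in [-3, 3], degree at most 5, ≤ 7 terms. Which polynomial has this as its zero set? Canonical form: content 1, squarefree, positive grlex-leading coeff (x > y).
1. Degree: no degree-3 curve has this shape, so deg p = 4.
2. Reading off the gridlines: one y-axis crossing is at y = 0; it meets the x-axis at x = 0 (among the integer gridlines).
3. Solving for integer coefficients yields p as stated.

3*x^4 + 2*x^2*y^2 + y^4 - 3*y^3 - x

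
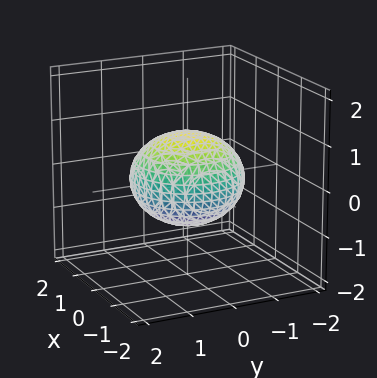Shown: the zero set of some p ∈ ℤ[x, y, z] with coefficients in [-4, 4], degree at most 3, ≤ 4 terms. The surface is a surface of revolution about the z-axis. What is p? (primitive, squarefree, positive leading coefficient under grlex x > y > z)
1. deg p = 2. A generic line meets the surface in up to 2 points.
2. By symmetry, every cross-section ⟂ z is a circle, so x, y appear only via x² + y².
3. Reading off the gridlines: the z-axis gridline crossings are at z ∈ {-1, 1}; a circular section at z = 0 has radius between 1 and 2.
4. Matching integer coefficients to the picture gives p.

2*x^2 + 2*y^2 + 3*z^2 - 3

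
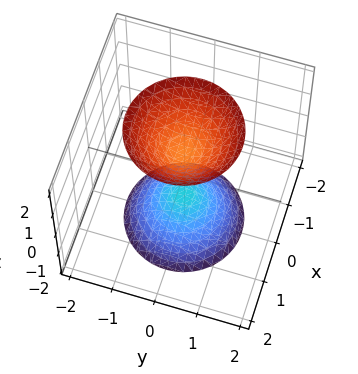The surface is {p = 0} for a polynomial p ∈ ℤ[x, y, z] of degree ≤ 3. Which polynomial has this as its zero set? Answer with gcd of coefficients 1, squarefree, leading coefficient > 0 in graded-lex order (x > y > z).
2*x^2 + 2*y^2 - z^2 + 1

(a) I count 2 distinct pieces.
(b) Degree: two separate bowl-shaped sheets opening away from each other; a quadric, so deg p = 2.
(c) Symmetries: every cross-section ⟂ z is a circle, so x, y appear only via x² + y²; mirror symmetry z ↦ −z ⇒ only even powers of z.
(d) From the axis intercepts and sections: among the integer gridlines, it crosses the z-axis at z ∈ {-1, 1}; it misses every integer gridline on the x-axis; a circular section at z = 2 has radius between 1 and 2.
(e) Putting this together gives p.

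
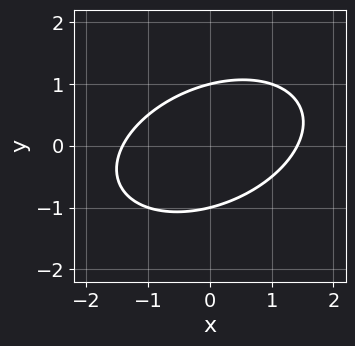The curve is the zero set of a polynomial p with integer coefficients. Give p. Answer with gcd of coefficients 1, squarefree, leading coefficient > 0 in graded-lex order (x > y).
deg p = 2. A generic line meets the curve in up to 2 points.
From the axis intercepts and sections: the y-axis gridline crossings are at y ∈ {-1, 1}.
Putting this together gives p.

x^2 - x*y + 2*y^2 - 2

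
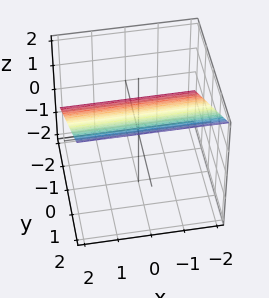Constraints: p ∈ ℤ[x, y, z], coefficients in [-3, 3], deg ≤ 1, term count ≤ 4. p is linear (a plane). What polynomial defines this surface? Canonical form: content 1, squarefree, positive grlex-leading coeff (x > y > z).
2*y - 3*z + 2

(a) Degree: every cross-section is a straight line — this is a plane, so deg p = 1.
(b) Checking where it meets the axes: the surface avoids every integer x-axis point in the box; one y-axis crossing is at y = -1.
(c) Solving for integer coefficients yields p as stated.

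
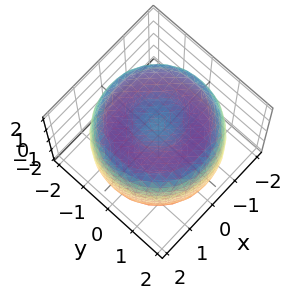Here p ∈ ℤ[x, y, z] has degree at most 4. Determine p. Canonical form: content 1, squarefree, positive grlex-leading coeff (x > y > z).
deg p = 4. No degree-3 surface has this shape.
Symmetries: rotational symmetry about the z-axis ⇒ p depends on x, y only through x² + y².
Checking where it meets the axes: a circular section at z = -1 has radius between 1 and 2.
Together with the visible shape, these determine p as stated.

x^4 + 2*x^2*y^2 + y^4 - 3*x^2 - 3*y^2 + 2*z^2 - 3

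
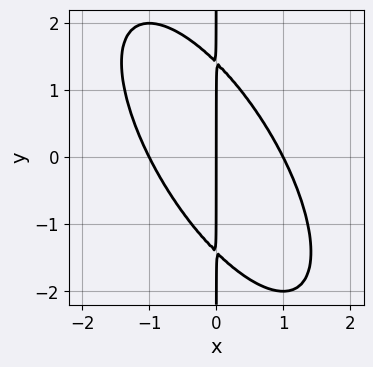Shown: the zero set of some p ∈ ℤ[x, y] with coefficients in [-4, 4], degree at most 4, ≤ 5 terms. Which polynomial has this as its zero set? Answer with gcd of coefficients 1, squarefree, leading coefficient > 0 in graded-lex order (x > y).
2*x^3 + 2*x^2*y + x*y^2 - 2*x

1. Degree: no degree-2 curve has this shape, so deg p = 3.
2. Against the integer gridlines: among the integer gridlines, it crosses the x-axis at x ∈ {-1, 0, 1}; every point of the y-axis in the box is on the curve.
3. The integer polynomial consistent with all of this is the stated p.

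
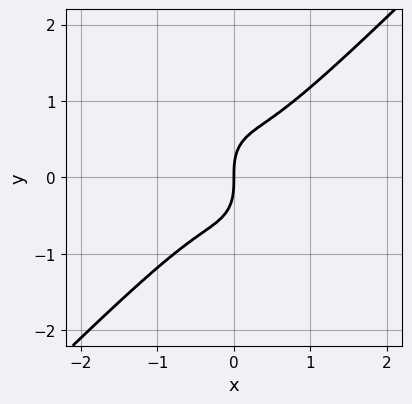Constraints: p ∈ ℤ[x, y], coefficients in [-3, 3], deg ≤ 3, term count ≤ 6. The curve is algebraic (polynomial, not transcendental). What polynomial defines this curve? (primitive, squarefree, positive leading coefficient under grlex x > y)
1. deg p = 3. The shape is more complex than any degree-2 curve.
2. Observable constraints: one y-axis crossing is at y = 0; it crosses the x-axis at the gridline x = 0.
3. Together with the visible shape, these determine p as stated.

3*x^3 - 2*x^2*y - y^3 + x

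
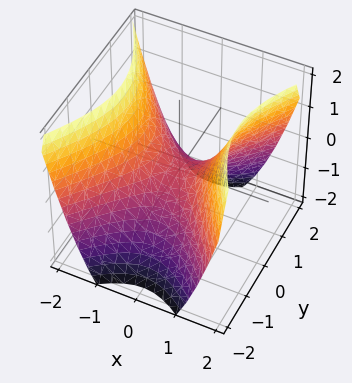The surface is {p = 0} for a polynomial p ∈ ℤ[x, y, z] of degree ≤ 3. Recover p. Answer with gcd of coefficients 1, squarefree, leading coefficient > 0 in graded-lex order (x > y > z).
1. Degree: a hyperbolic paraboloid; a quadric, so deg p = 2.
2. Symmetries: the y ↦ −y reflection is a symmetry, so y appears only in even powers; mirror symmetry x ↦ −x ⇒ only even powers of x.
3. Reading off the gridlines: it meets the x-axis at x = 0 (among the integer gridlines); it meets the y-axis at y = 0 (among the integer gridlines); it meets the z-axis at z = 0 (among the integer gridlines).
4. Together with the visible shape, these determine p as stated.

3*x^2 - 2*y^2 - 3*z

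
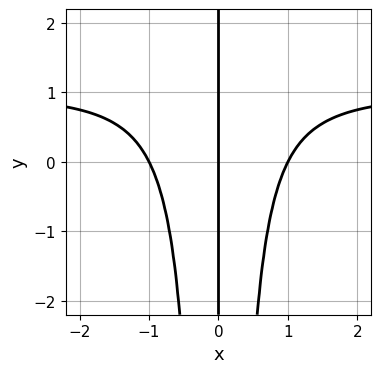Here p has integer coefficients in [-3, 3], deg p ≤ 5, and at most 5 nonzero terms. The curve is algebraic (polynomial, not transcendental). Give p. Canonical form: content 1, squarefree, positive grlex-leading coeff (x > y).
First, the degree is 4 — the shape is more complex than any degree-3 curve.
Next, observable constraints: among the integer gridlines, it crosses the x-axis at x ∈ {-1, 0, 1}; the visible y-axis segment lies entirely on the curve.
Finally, fitting integer coefficients to these (and the overall shape) gives p.

x^3*y - x^3 + x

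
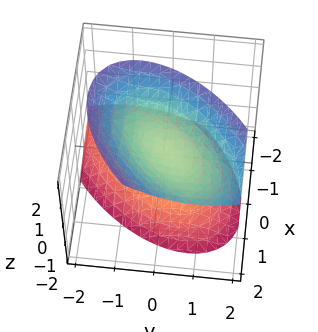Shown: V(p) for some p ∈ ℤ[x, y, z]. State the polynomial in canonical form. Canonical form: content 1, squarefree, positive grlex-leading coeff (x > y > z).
(a) There are 2 components.
(b) deg p = 2.
(c) Reading off the gridlines: the surface avoids every integer x-axis point in the box; no y-intercept at any integer in the box.
(d) These observations pin down the coefficients.

3*x^2 - 3*x*y - 2*x*z + 3*y^2 - 3*z^2 + 2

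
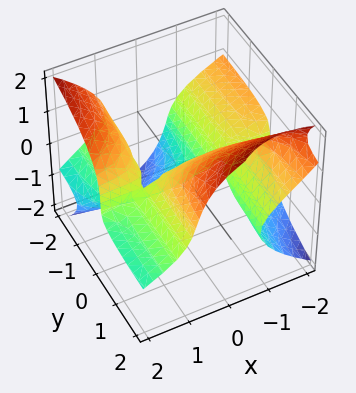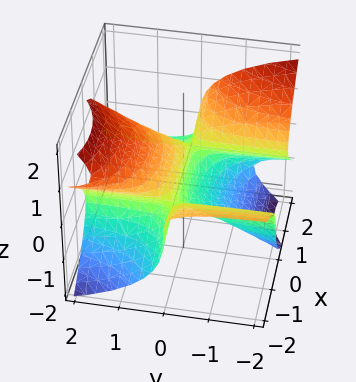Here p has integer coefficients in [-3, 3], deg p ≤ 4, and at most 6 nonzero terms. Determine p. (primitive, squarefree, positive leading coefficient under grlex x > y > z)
(a) Degree: a generic line meets the surface in up to 3 points, so deg p = 3.
(b) Reading off the gridlines: one y-axis crossing is at y = 0; every point of the x-axis in the box is on the surface.
(c) Together with the visible shape, these determine p as stated.

2*x^2*y + 3*x*y*z - 2*y*z^2 + 3*z^3 - 2*y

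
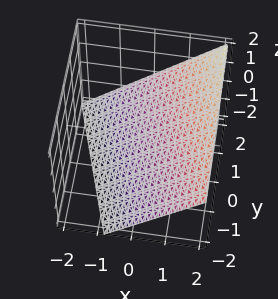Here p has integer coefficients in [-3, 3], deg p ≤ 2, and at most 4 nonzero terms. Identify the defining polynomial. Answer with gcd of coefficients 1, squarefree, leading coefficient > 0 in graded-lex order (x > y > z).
3*x + y - 3*z - 2

1. deg p = 1. Every cross-section is a straight line — this is a plane.
2. Against the integer gridlines: one y-axis crossing is at y = 2.
3. Assembling these constraints gives the stated polynomial.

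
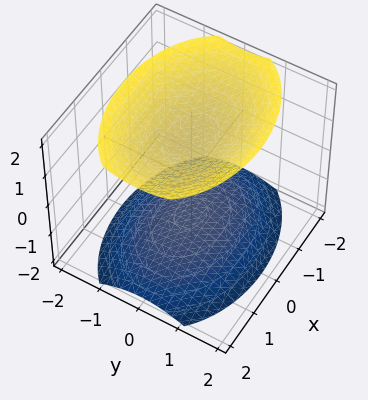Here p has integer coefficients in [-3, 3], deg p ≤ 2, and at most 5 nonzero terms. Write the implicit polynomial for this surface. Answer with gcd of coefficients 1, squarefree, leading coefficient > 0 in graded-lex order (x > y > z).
x^2 + 2*y^2 - 2*z^2 + 3

I count 2 distinct pieces. They look like related sheets of one shape, so recover p as a whole.
deg p = 2. Two separate bowl-shaped sheets opening away from each other; a quadric.
Symmetries: it's symmetric under z → −z, forcing even powers of z; it's symmetric under y → −y, forcing even powers of y; it's symmetric under x → −x, forcing even powers of x.
Checking where it meets the axes: the surface avoids every integer y-axis point in the box; it misses every integer gridline on the x-axis.
Putting this together gives p.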